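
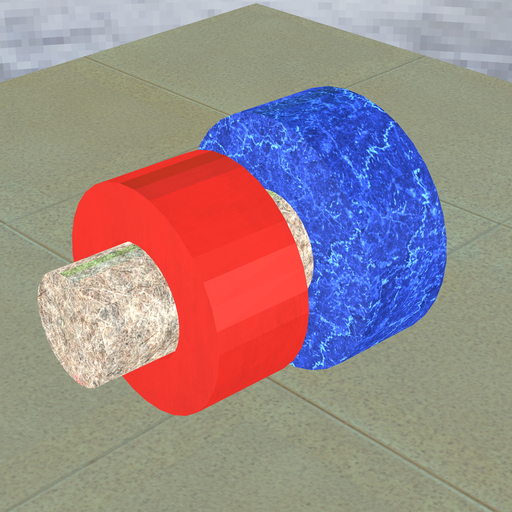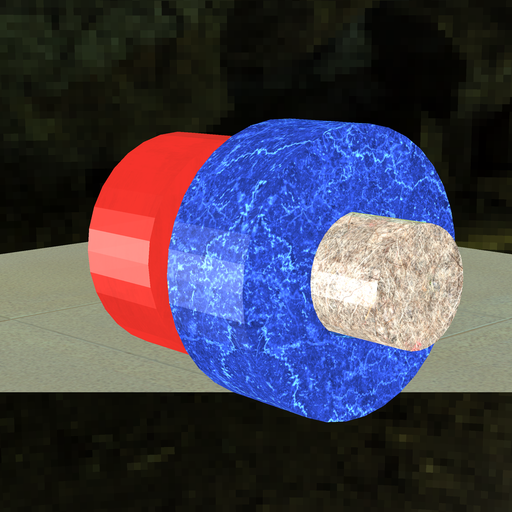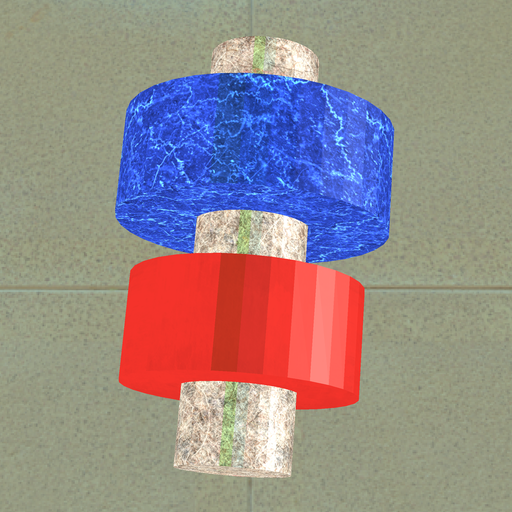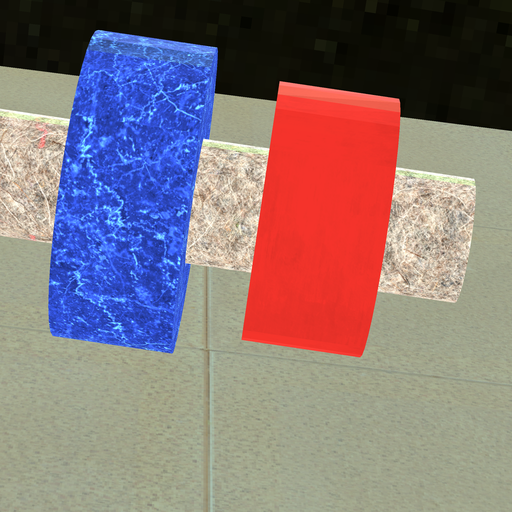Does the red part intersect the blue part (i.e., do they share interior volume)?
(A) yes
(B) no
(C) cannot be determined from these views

(B) no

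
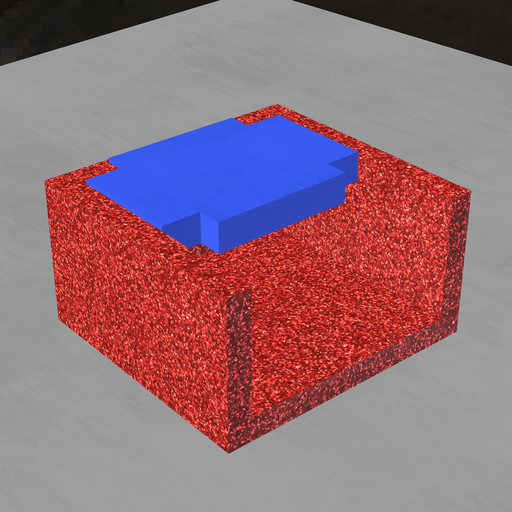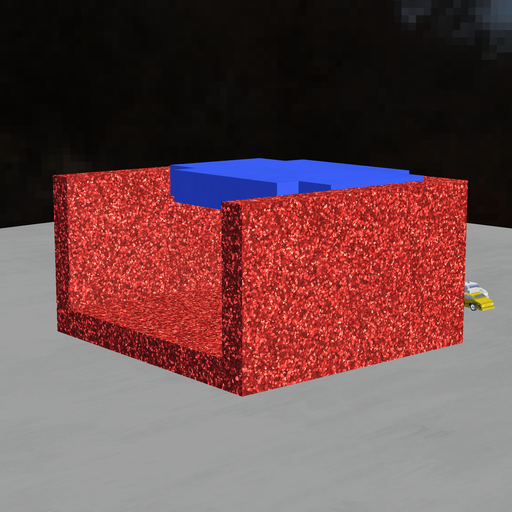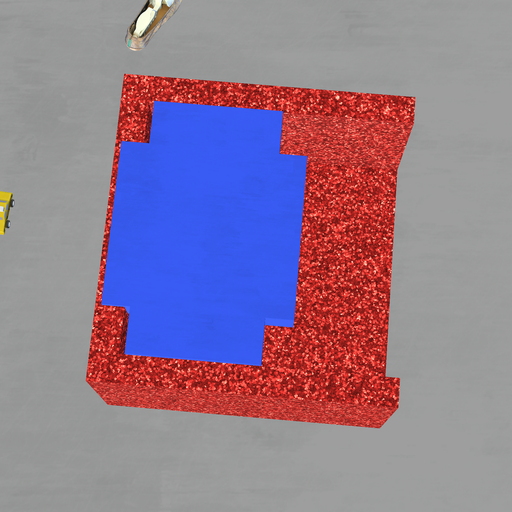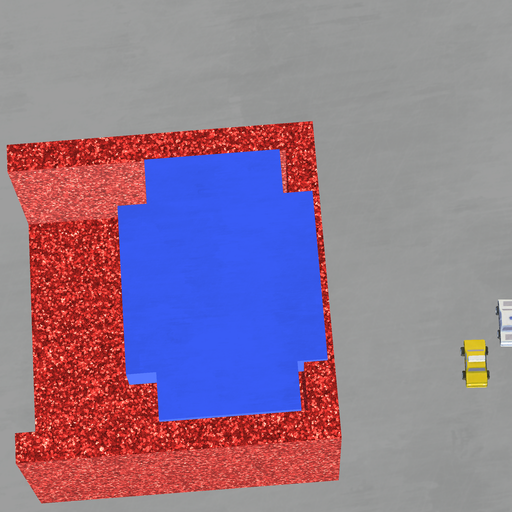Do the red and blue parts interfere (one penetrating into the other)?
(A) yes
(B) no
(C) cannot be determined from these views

(A) yes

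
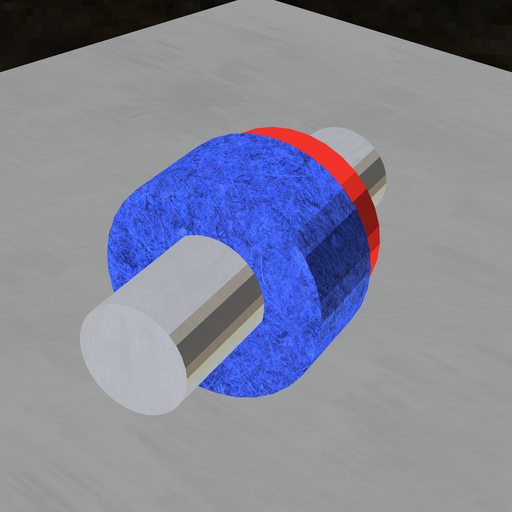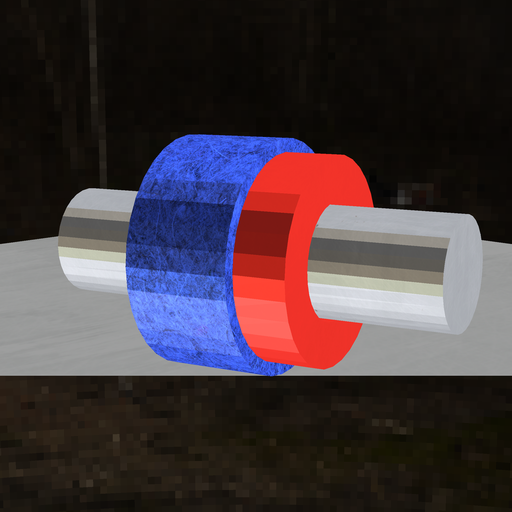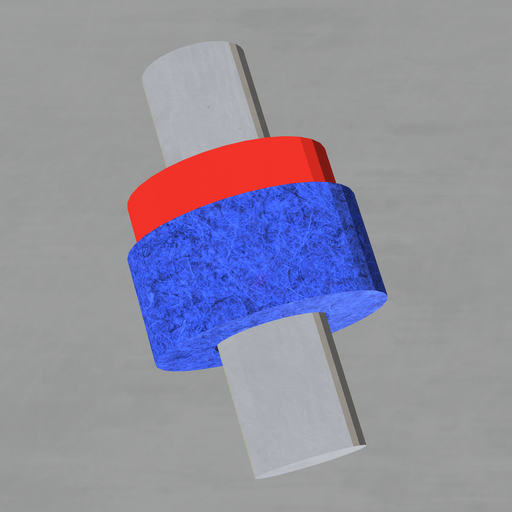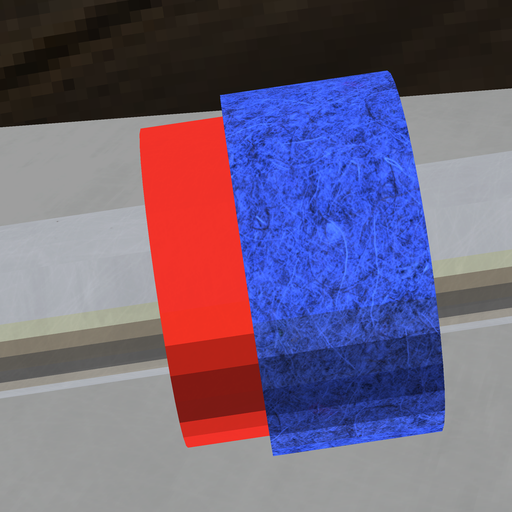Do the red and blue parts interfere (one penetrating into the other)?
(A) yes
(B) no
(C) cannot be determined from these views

(A) yes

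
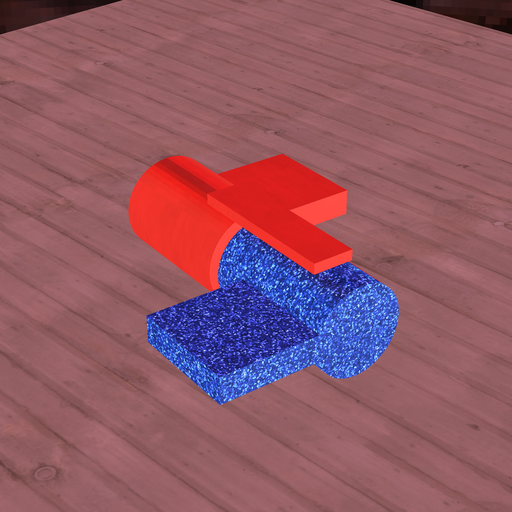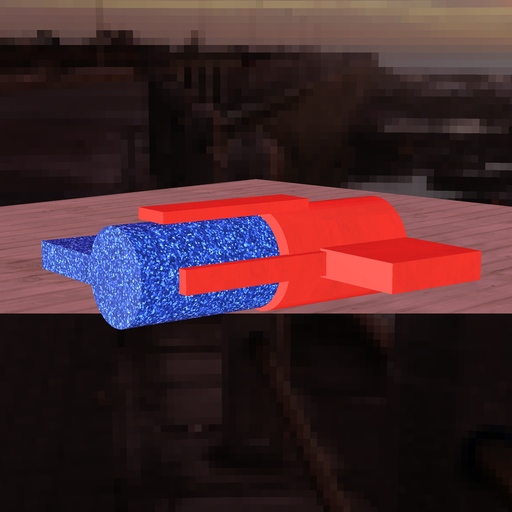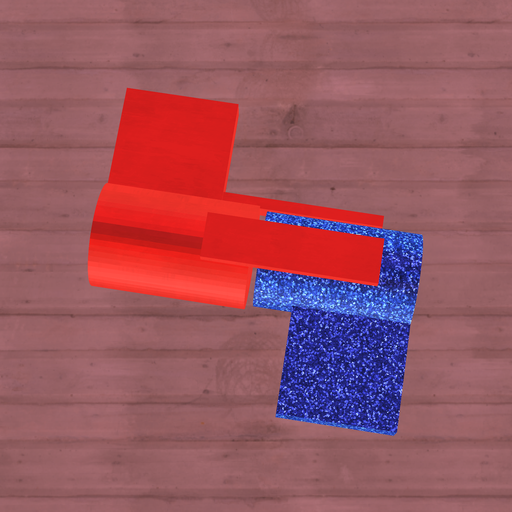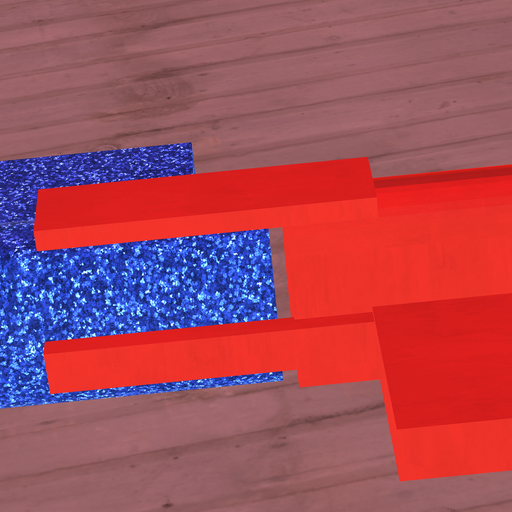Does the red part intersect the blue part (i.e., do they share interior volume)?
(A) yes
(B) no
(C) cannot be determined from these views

(B) no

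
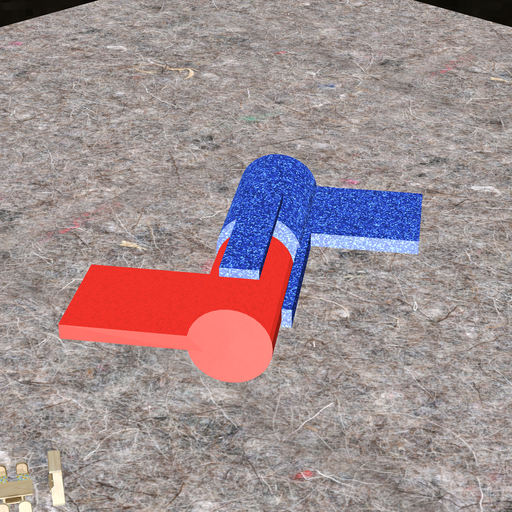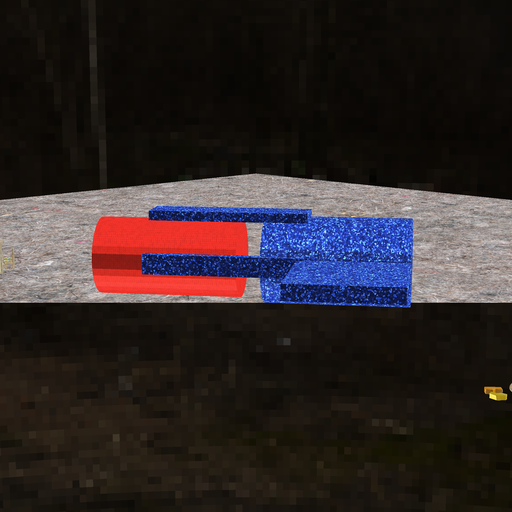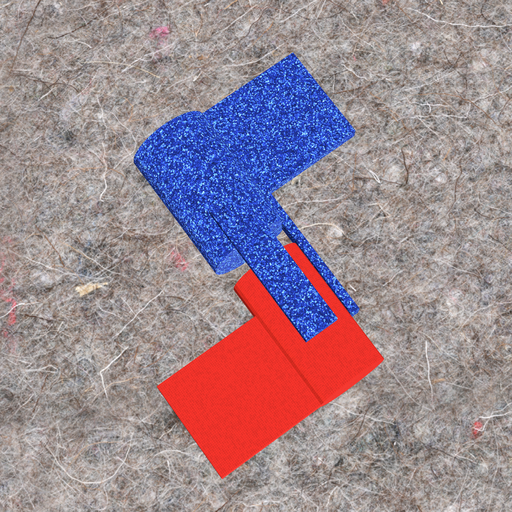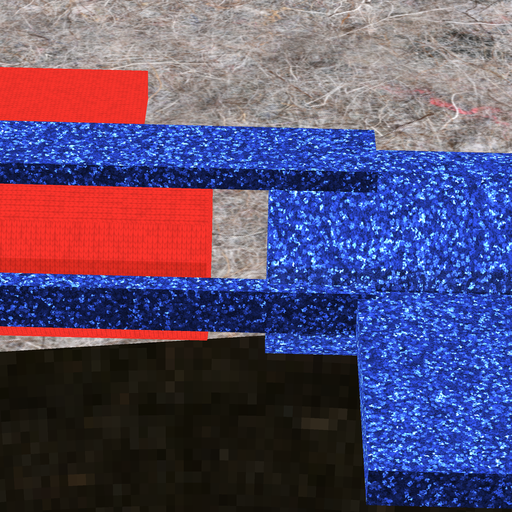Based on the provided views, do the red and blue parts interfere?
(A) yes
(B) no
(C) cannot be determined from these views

(B) no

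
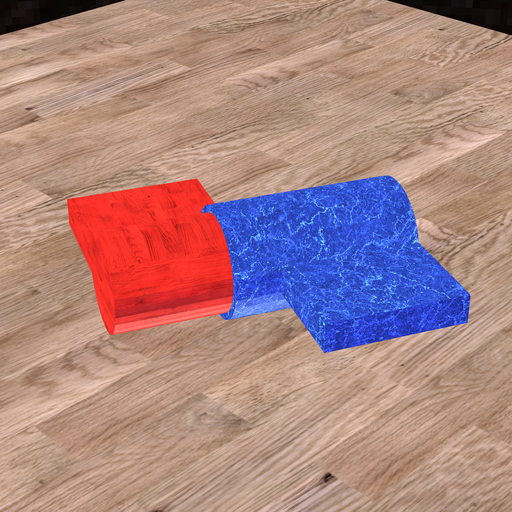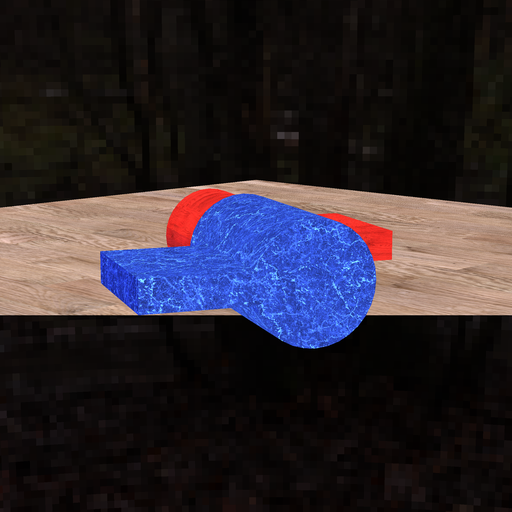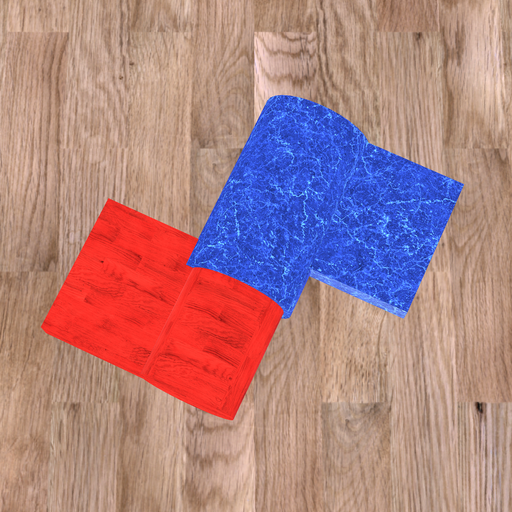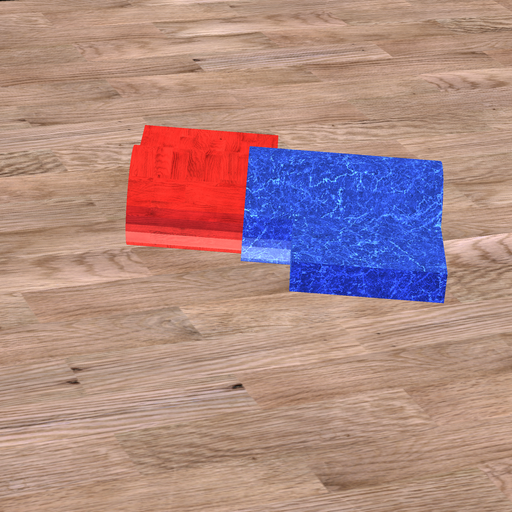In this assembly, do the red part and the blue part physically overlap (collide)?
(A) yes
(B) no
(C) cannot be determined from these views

(A) yes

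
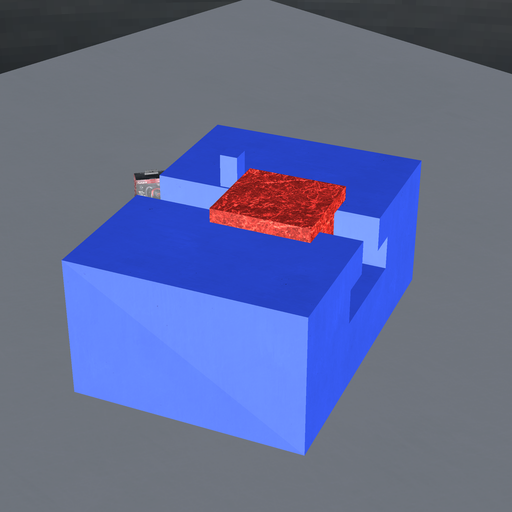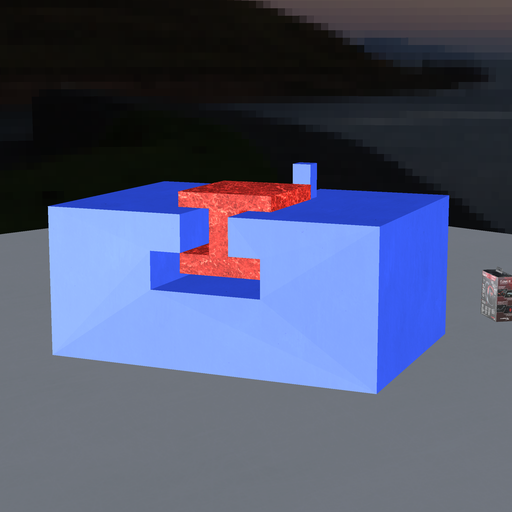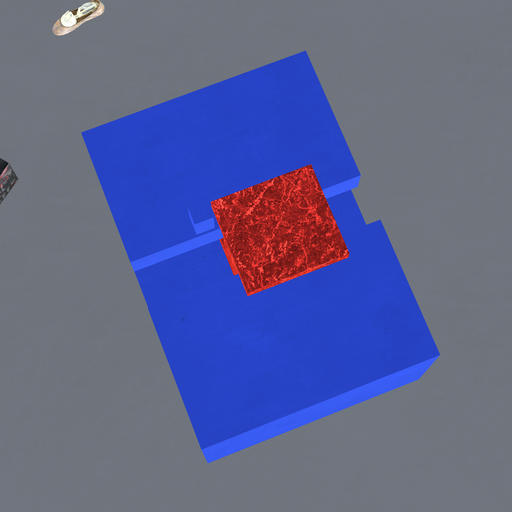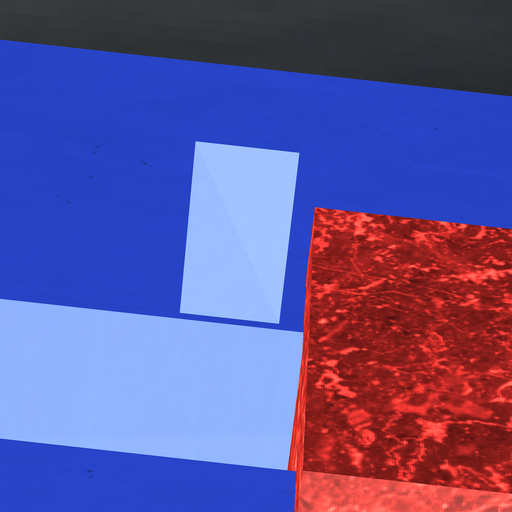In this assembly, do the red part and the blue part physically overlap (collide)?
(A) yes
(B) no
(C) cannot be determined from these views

(B) no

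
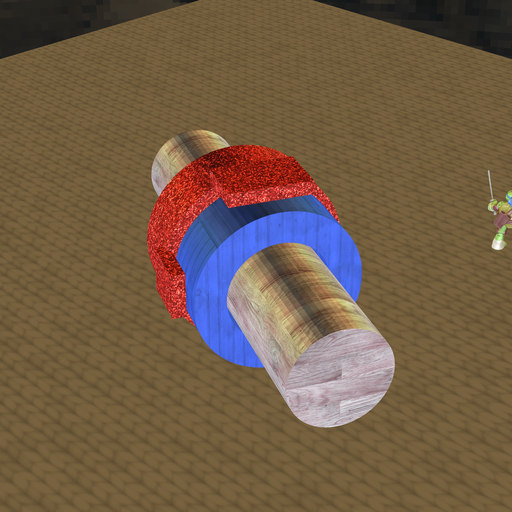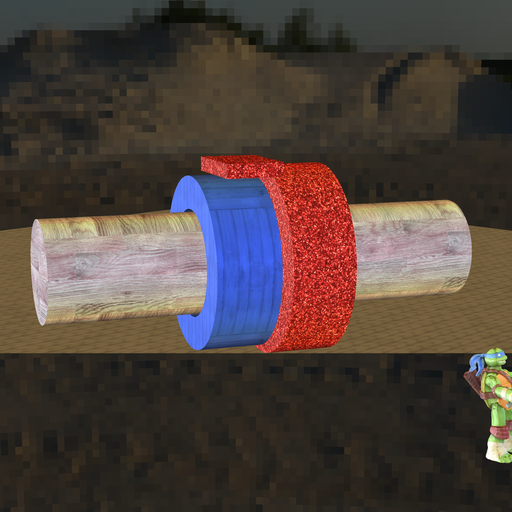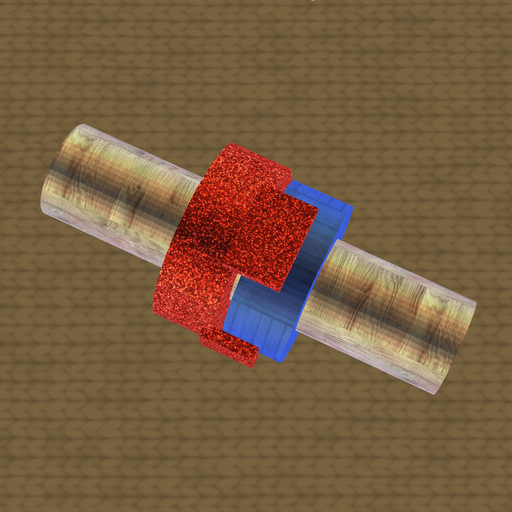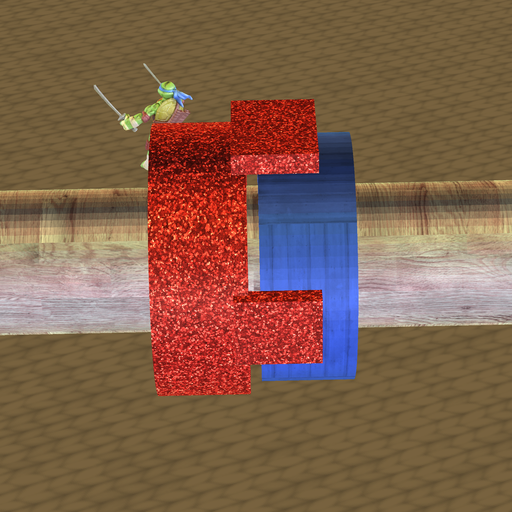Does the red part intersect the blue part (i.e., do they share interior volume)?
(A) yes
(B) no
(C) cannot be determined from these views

(B) no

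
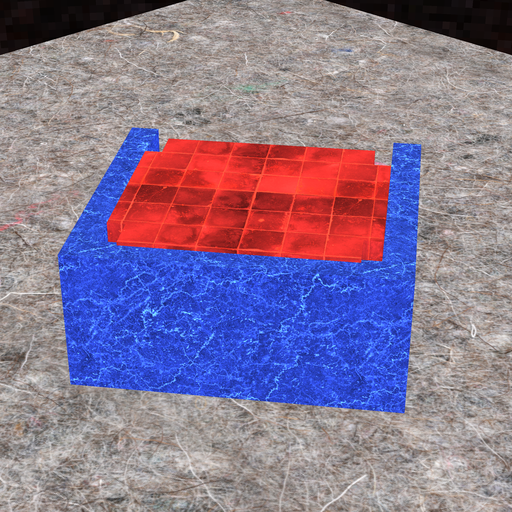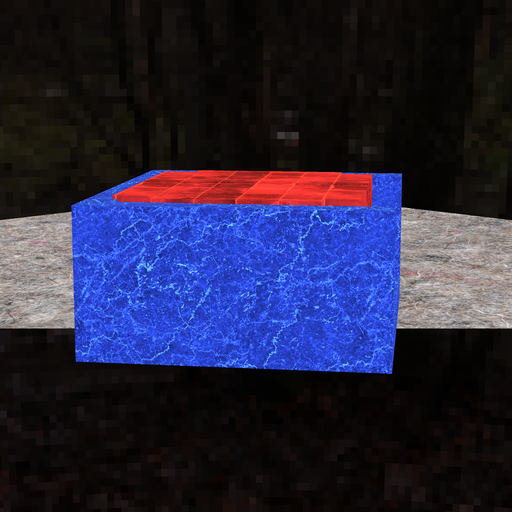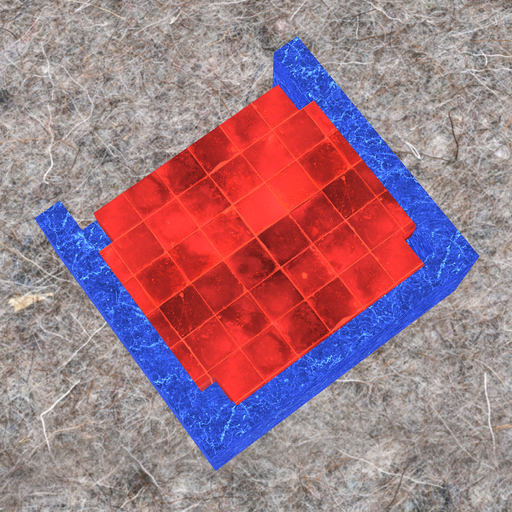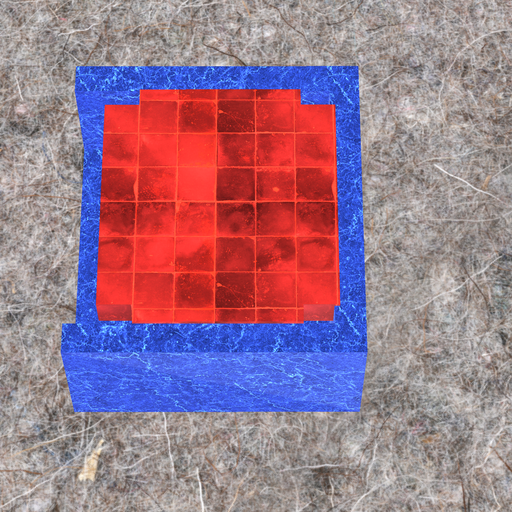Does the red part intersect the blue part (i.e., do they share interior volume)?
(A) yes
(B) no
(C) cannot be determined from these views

(A) yes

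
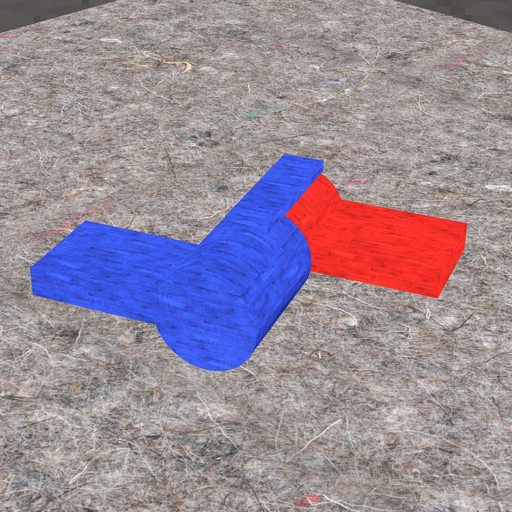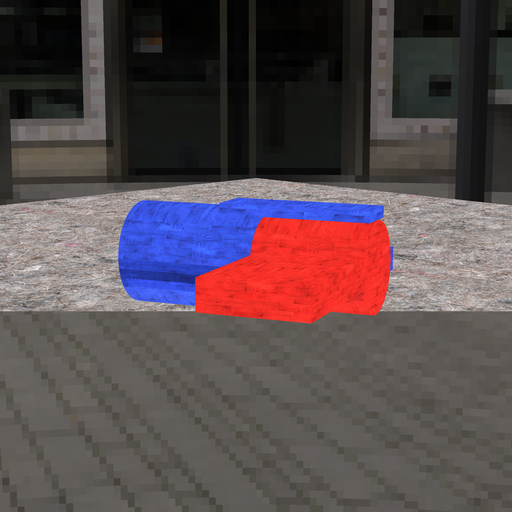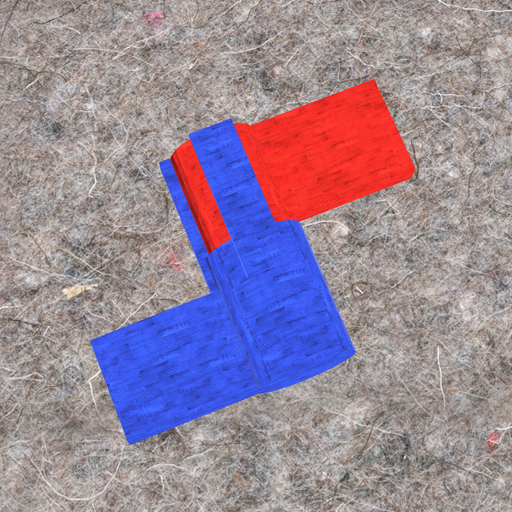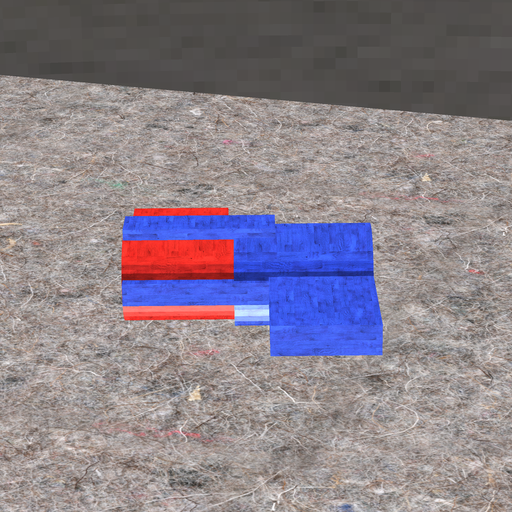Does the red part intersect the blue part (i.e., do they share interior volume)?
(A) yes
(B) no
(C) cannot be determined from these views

(A) yes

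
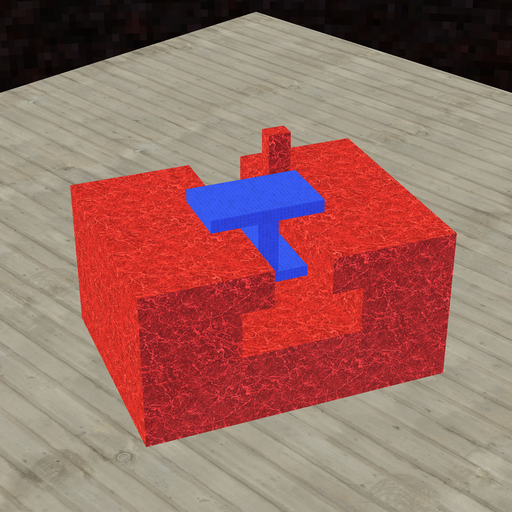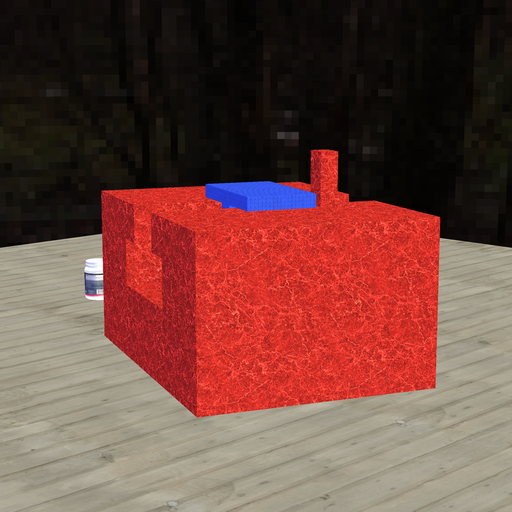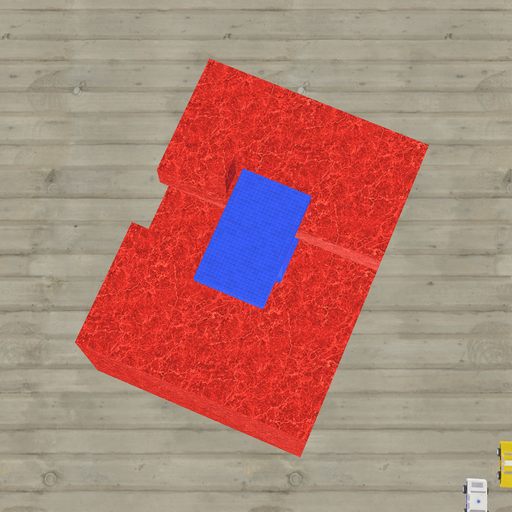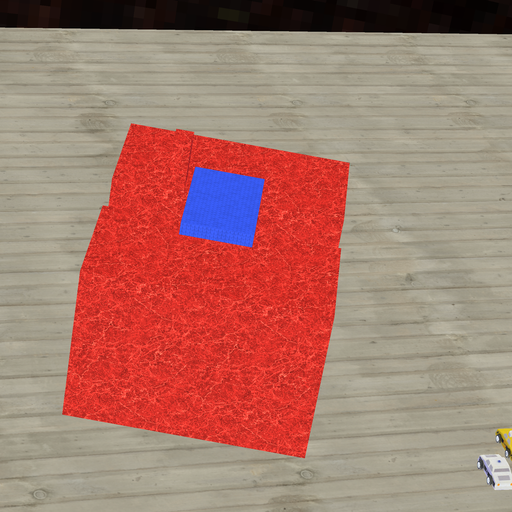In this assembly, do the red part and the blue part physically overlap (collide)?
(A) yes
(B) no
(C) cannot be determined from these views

(B) no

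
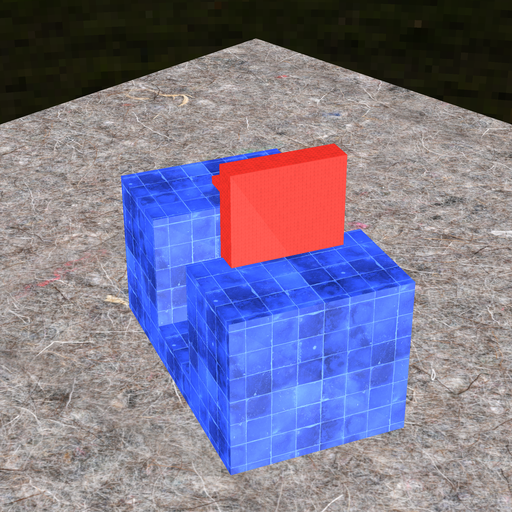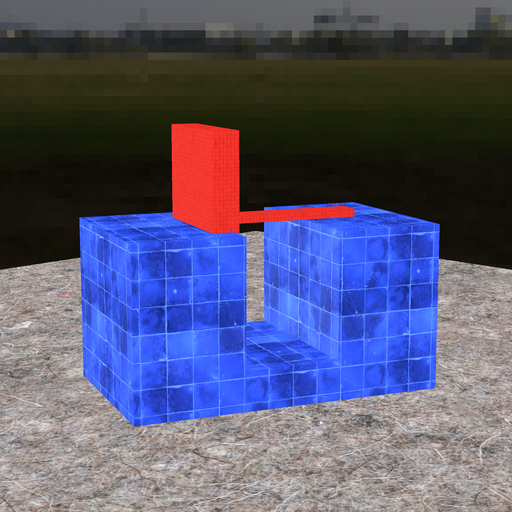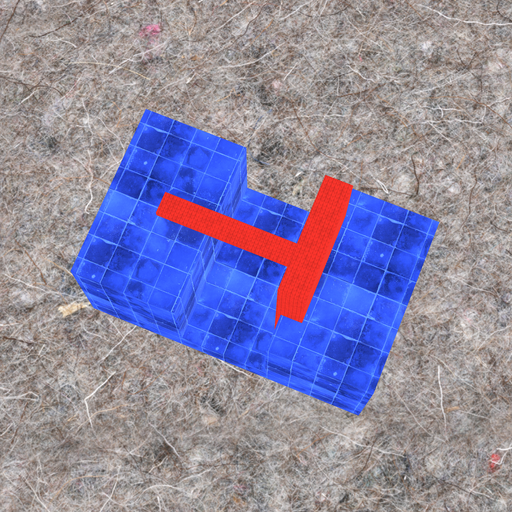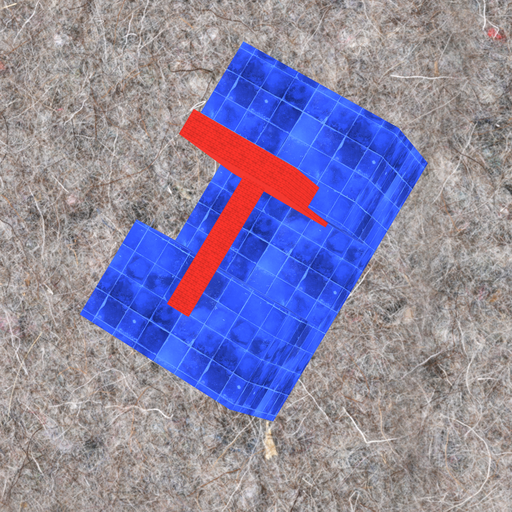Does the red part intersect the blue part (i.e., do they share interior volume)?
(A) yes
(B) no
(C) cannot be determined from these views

(A) yes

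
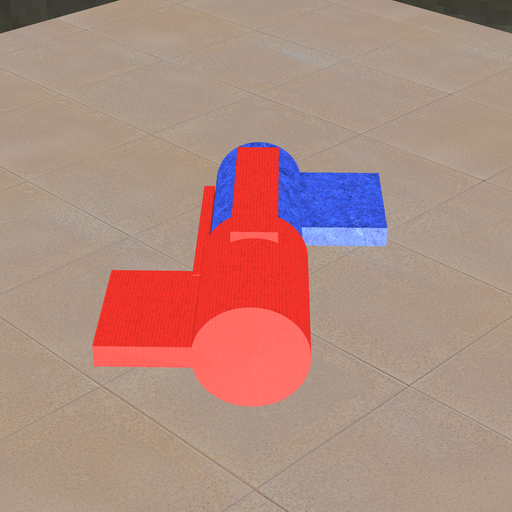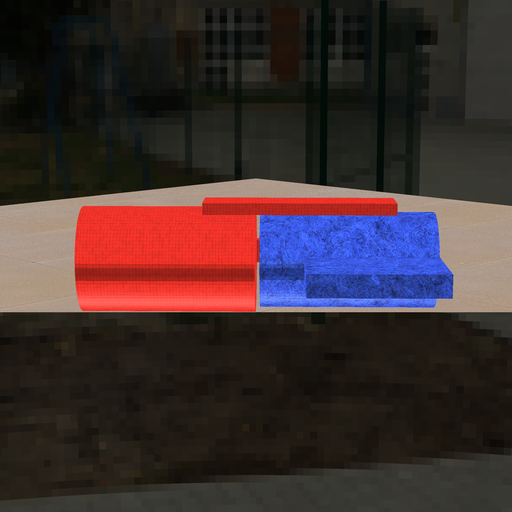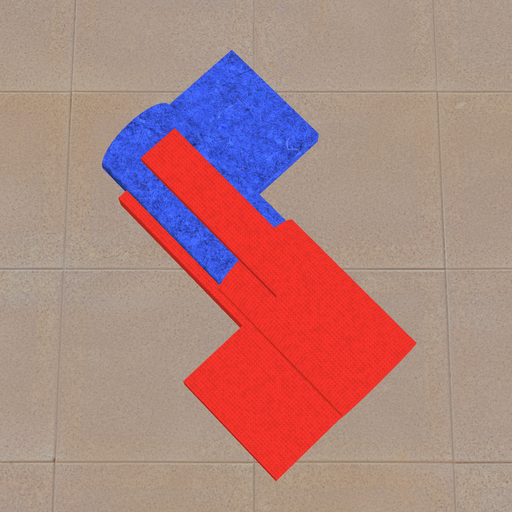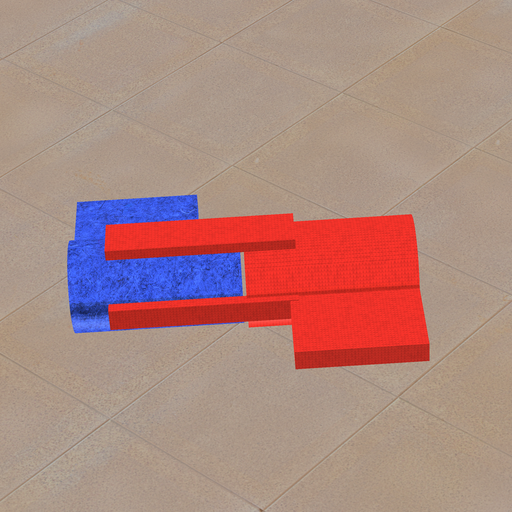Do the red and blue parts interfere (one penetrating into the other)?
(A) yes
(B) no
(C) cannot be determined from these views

(B) no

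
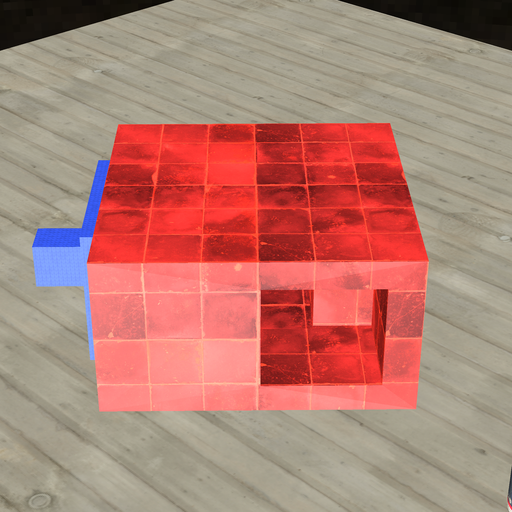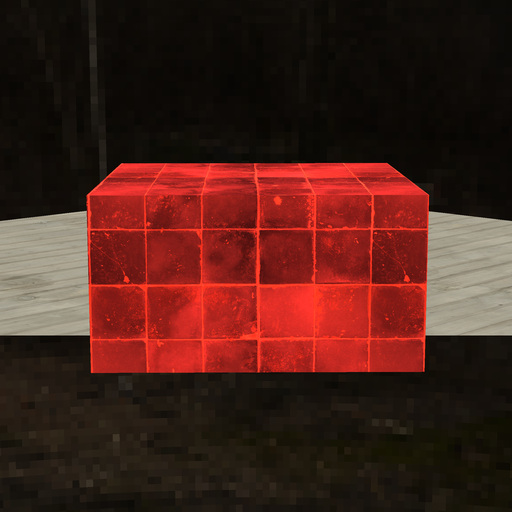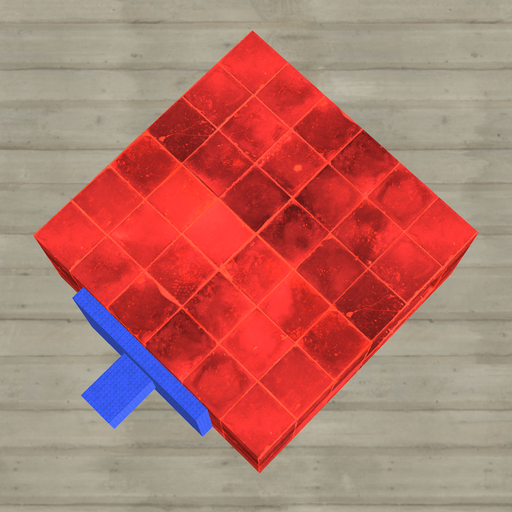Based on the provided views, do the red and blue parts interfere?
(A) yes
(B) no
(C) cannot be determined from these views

(C) cannot be determined from these views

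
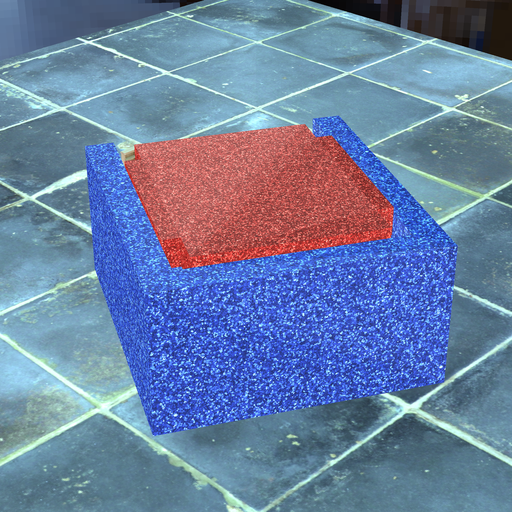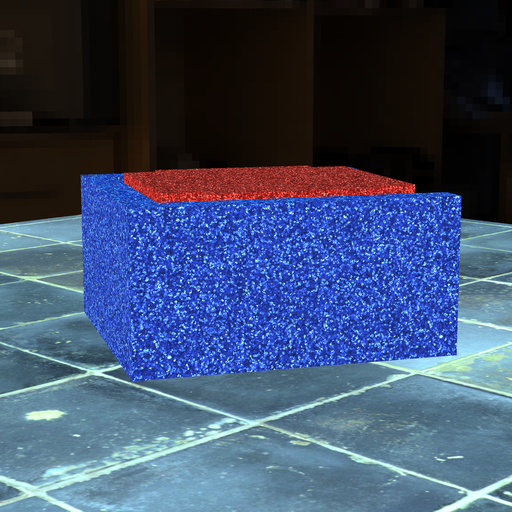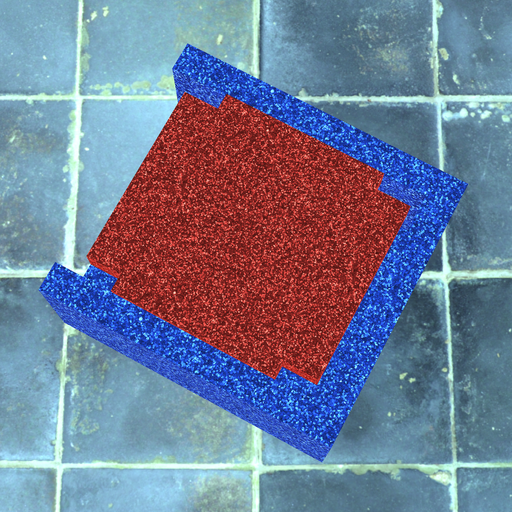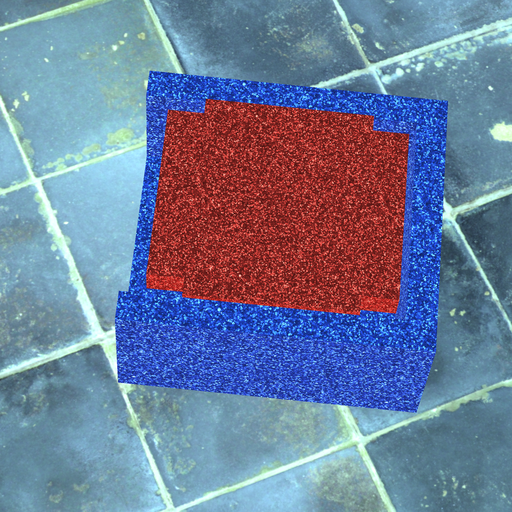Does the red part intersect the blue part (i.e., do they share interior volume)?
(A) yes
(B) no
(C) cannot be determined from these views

(B) no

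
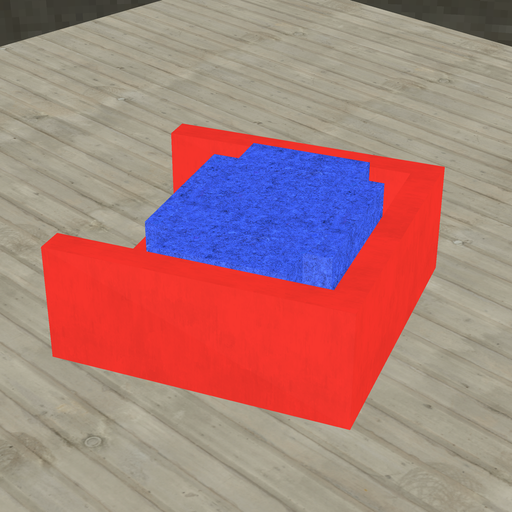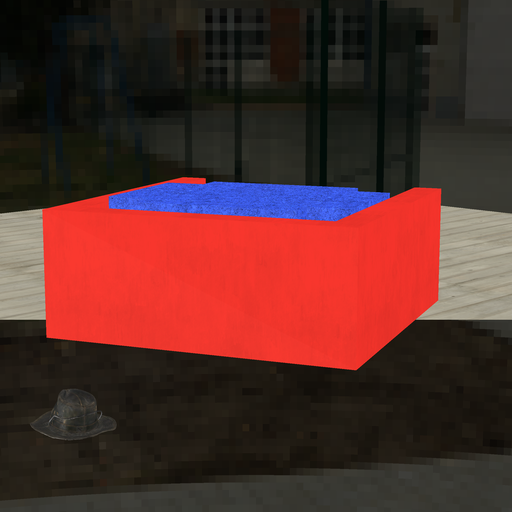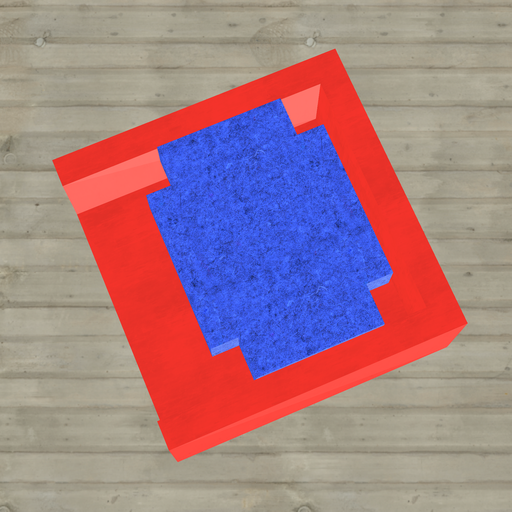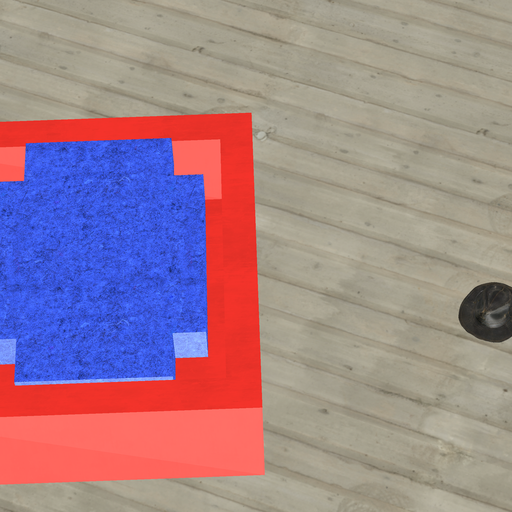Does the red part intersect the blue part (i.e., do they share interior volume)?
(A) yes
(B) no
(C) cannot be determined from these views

(B) no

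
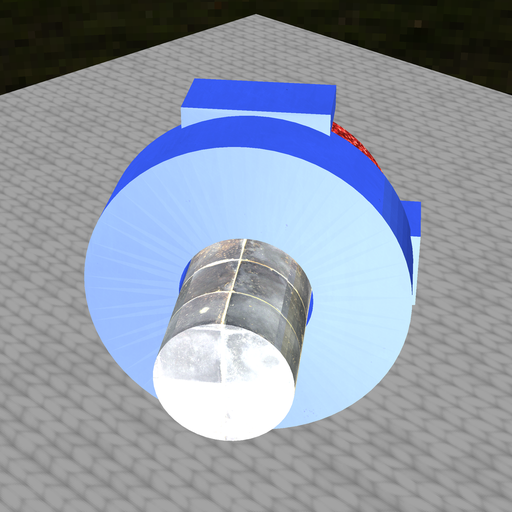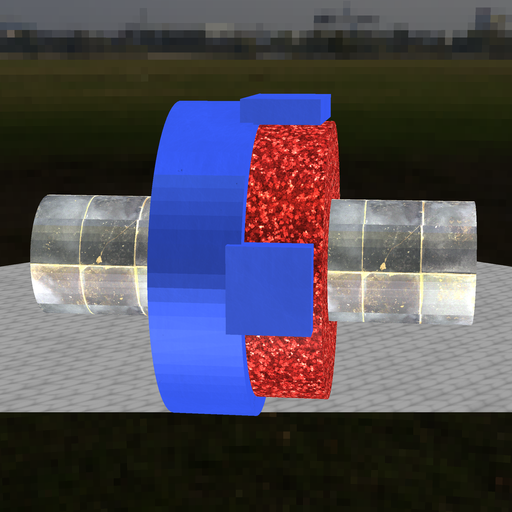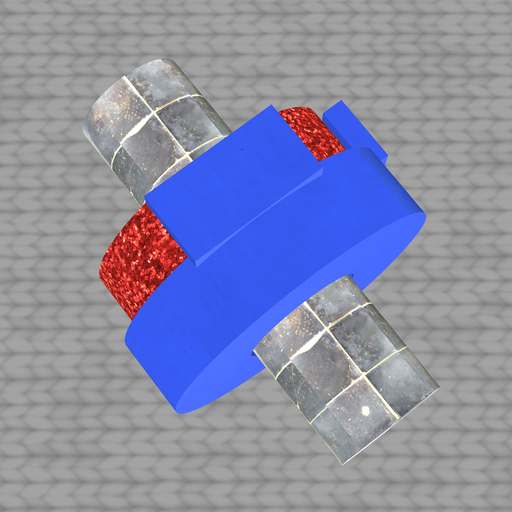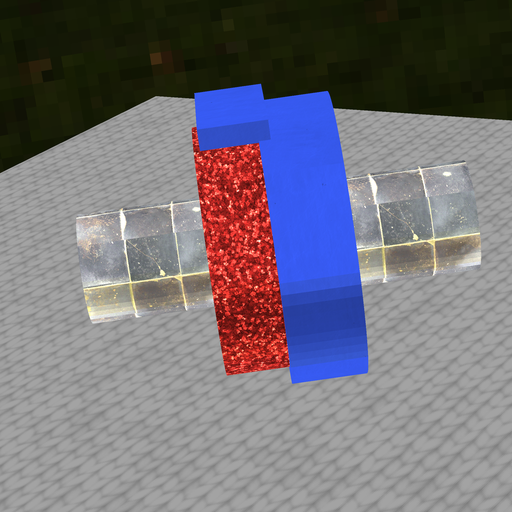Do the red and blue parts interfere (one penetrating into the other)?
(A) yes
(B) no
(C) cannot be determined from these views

(A) yes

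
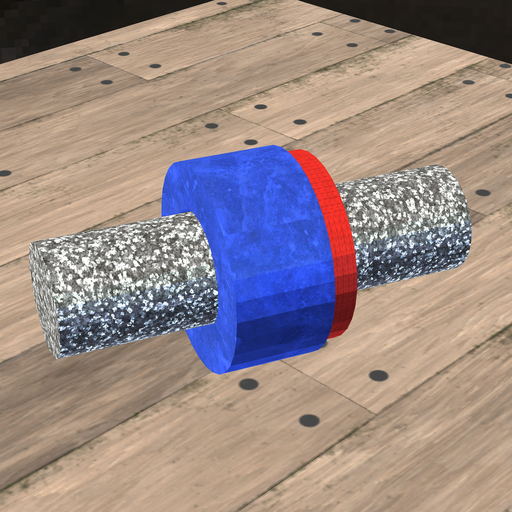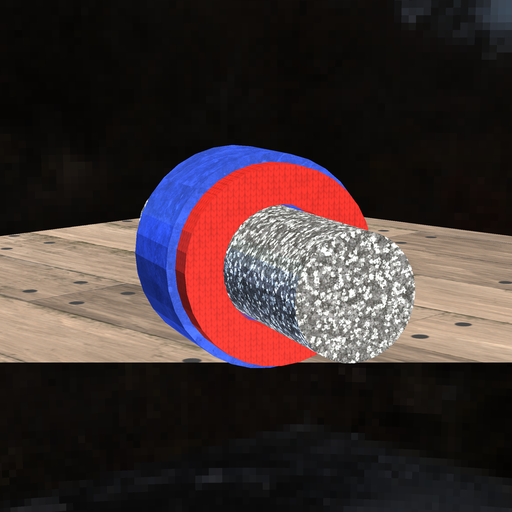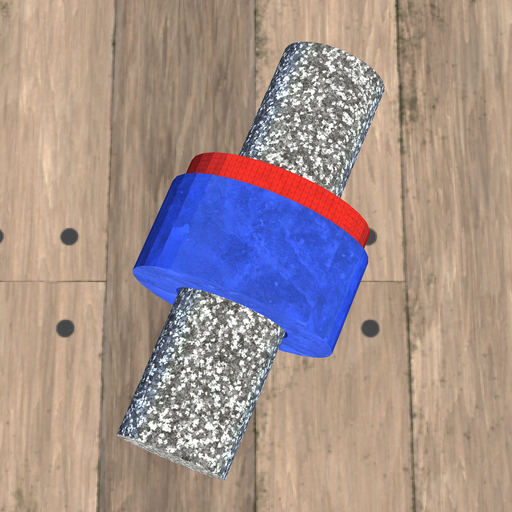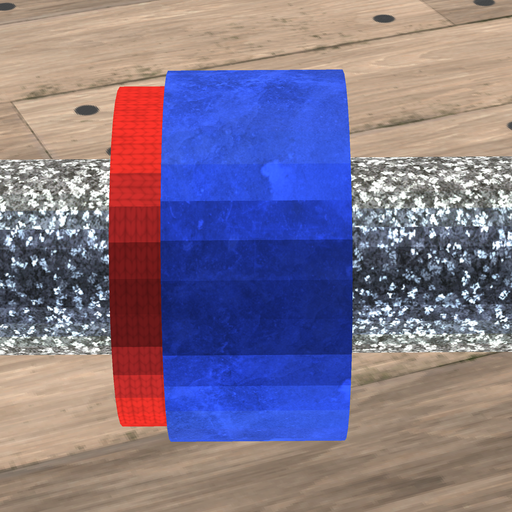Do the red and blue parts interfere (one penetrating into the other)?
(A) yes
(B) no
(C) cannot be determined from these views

(A) yes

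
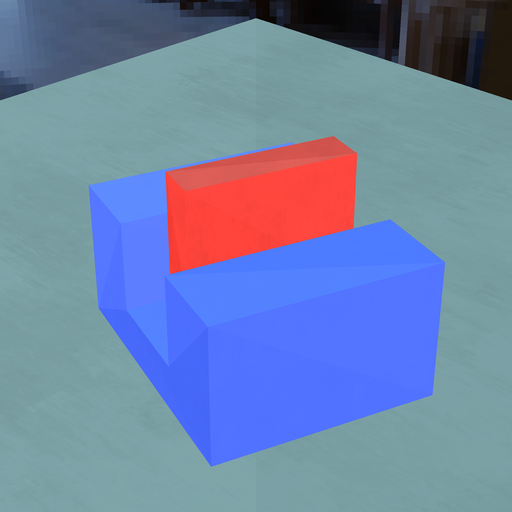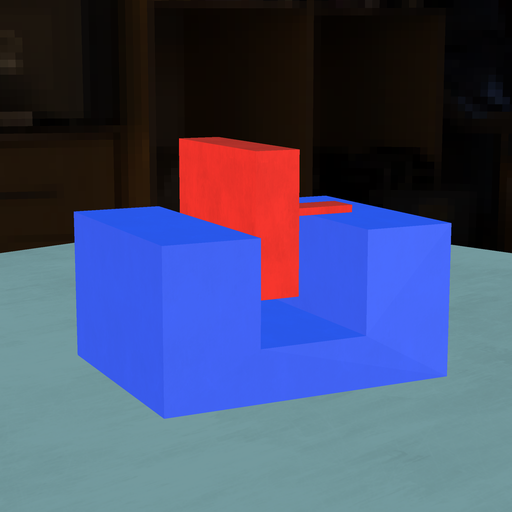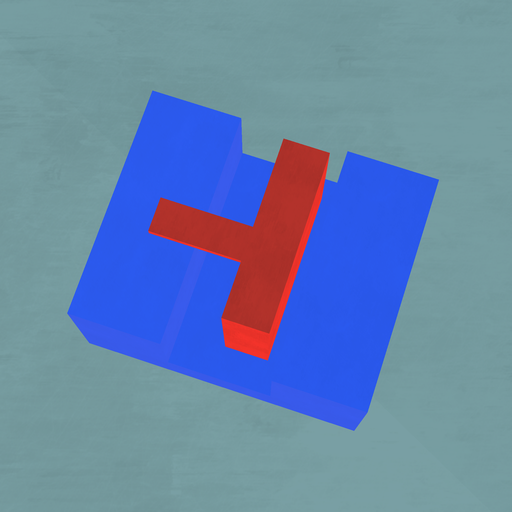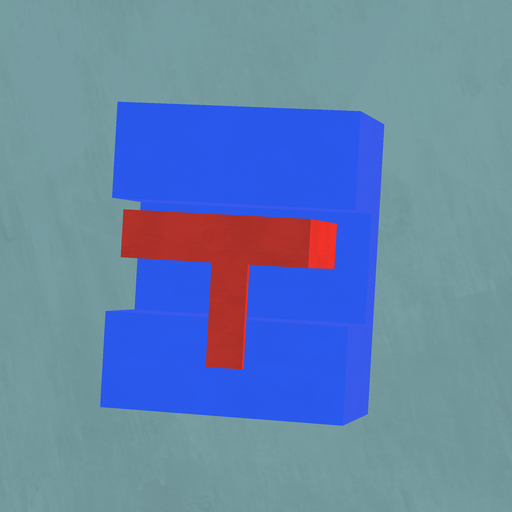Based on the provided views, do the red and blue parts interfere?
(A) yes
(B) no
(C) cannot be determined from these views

(B) no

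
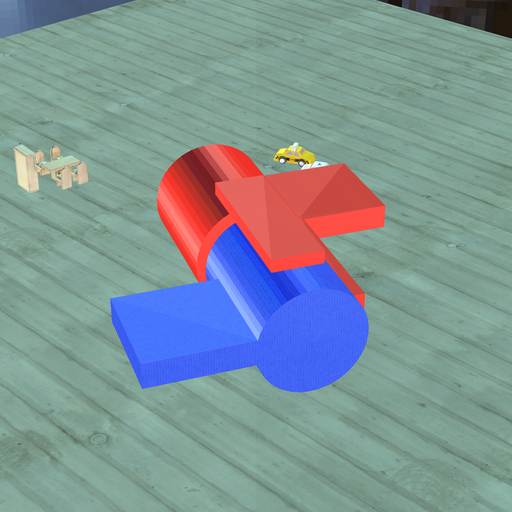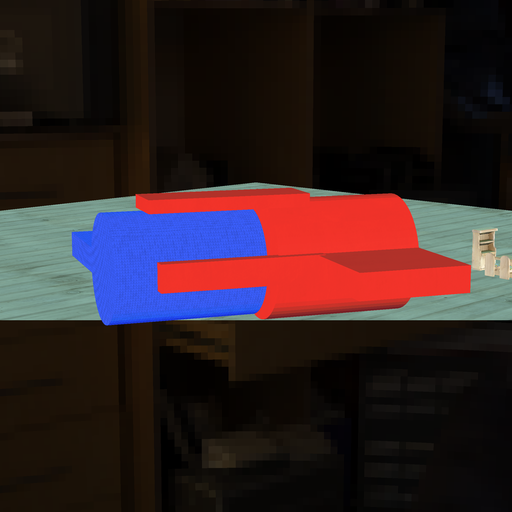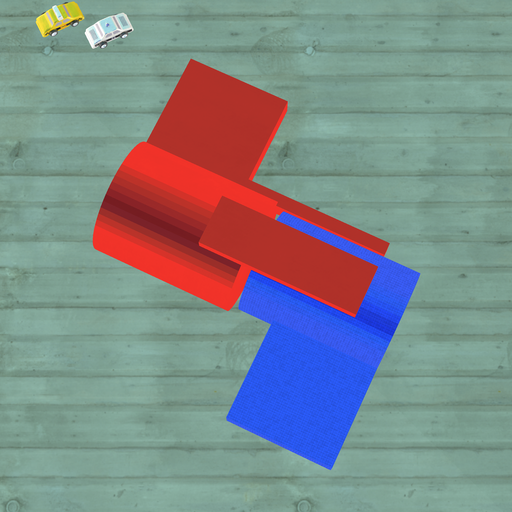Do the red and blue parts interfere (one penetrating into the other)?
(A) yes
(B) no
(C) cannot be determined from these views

(B) no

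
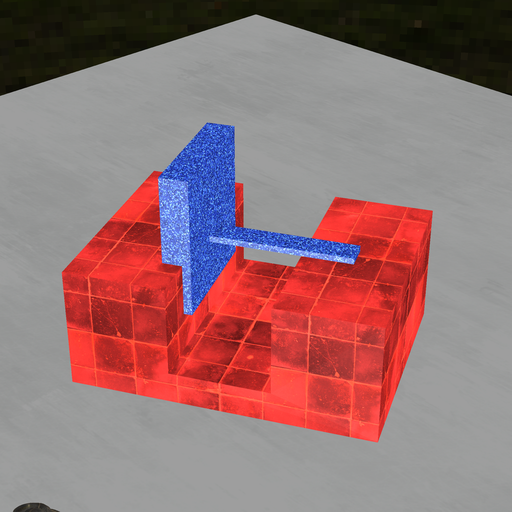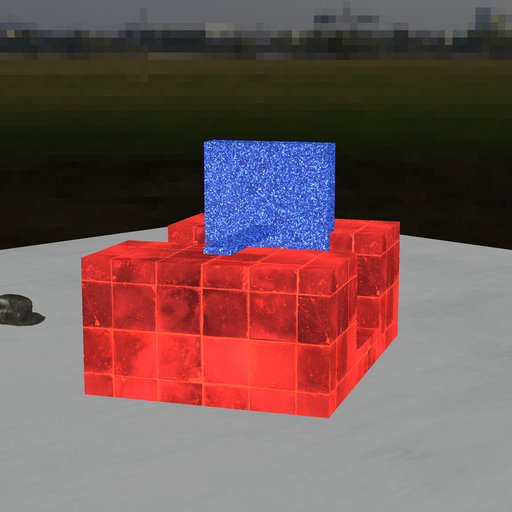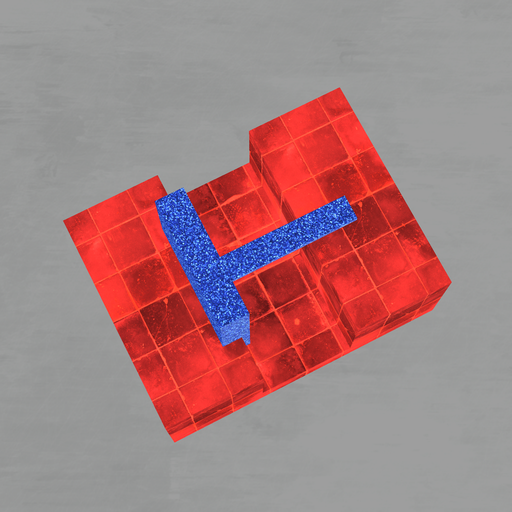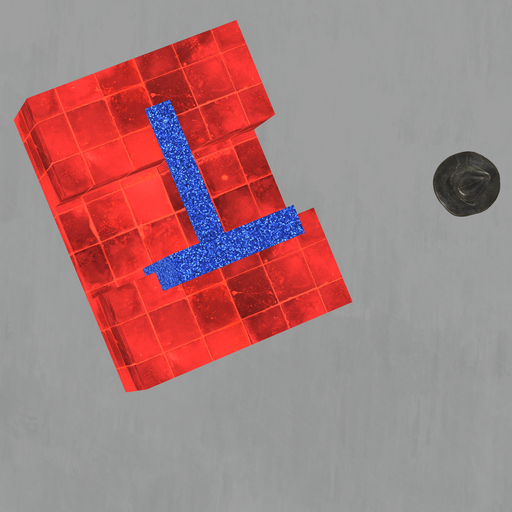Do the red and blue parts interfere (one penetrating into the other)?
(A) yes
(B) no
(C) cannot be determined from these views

(A) yes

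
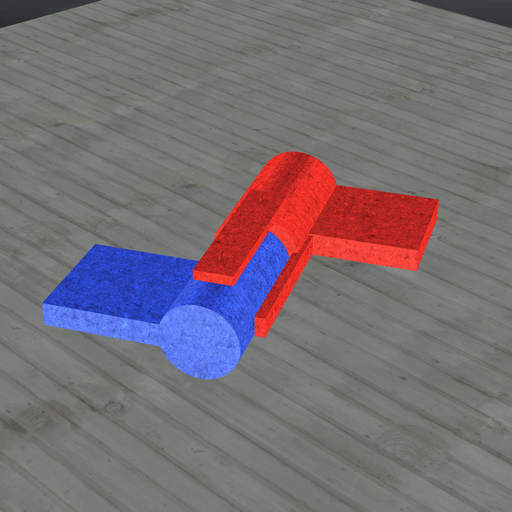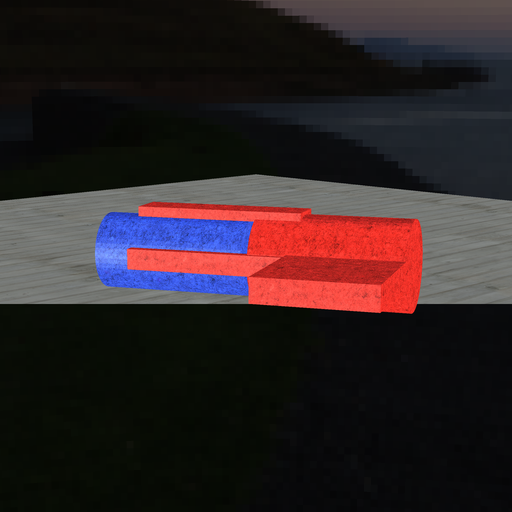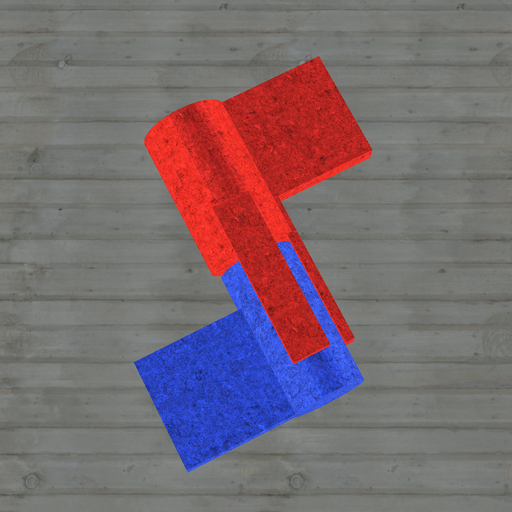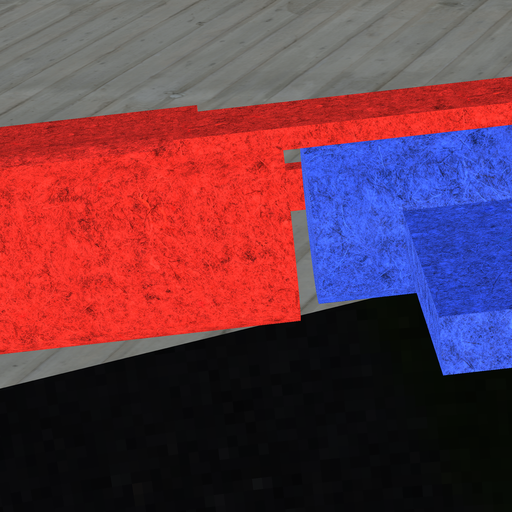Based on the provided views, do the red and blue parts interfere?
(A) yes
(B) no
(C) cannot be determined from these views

(B) no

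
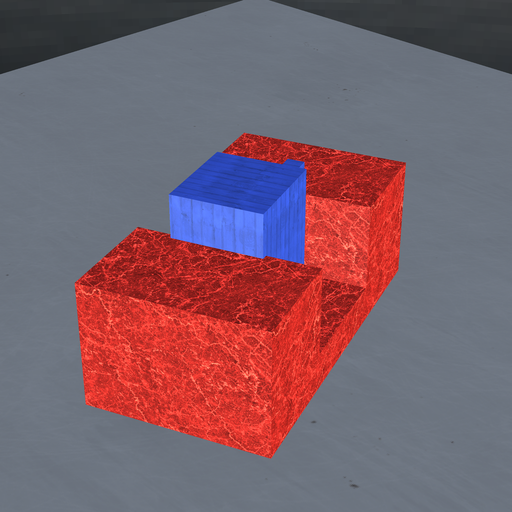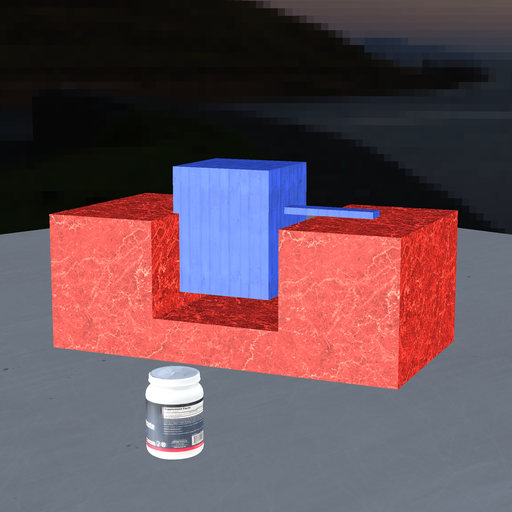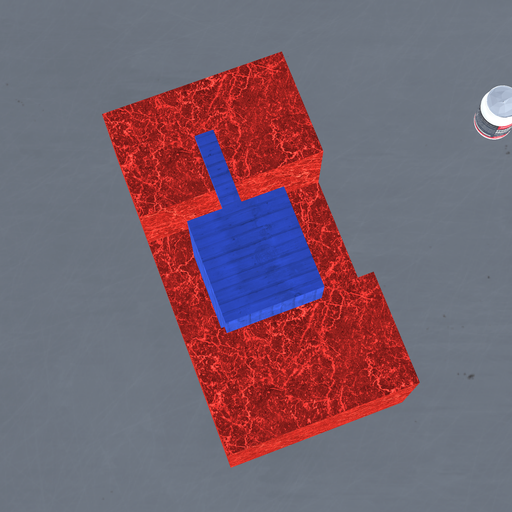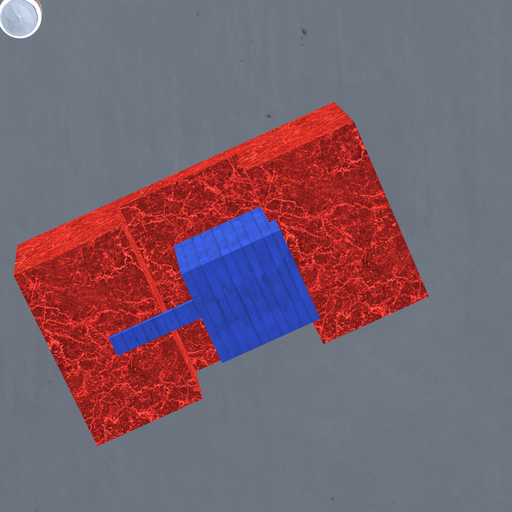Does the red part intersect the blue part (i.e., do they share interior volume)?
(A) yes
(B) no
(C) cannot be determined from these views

(A) yes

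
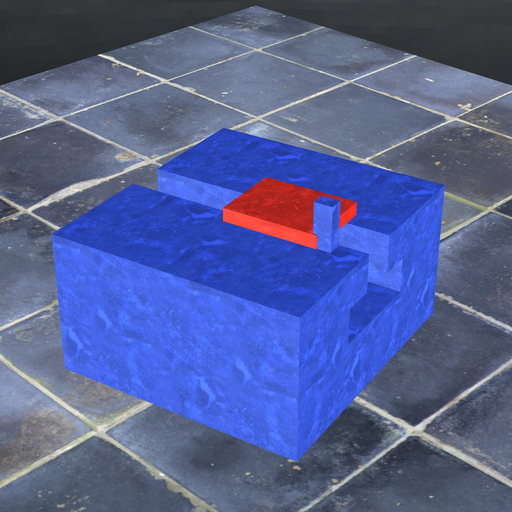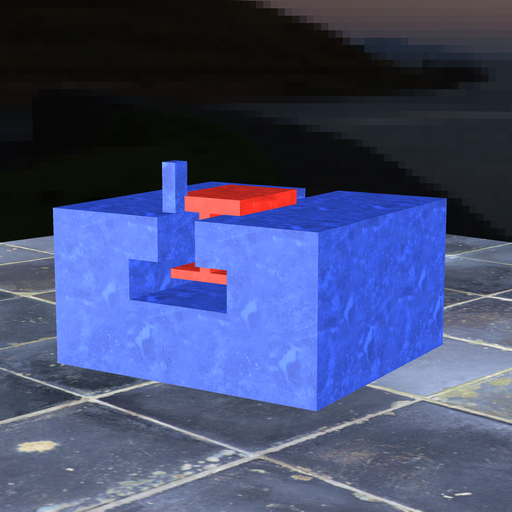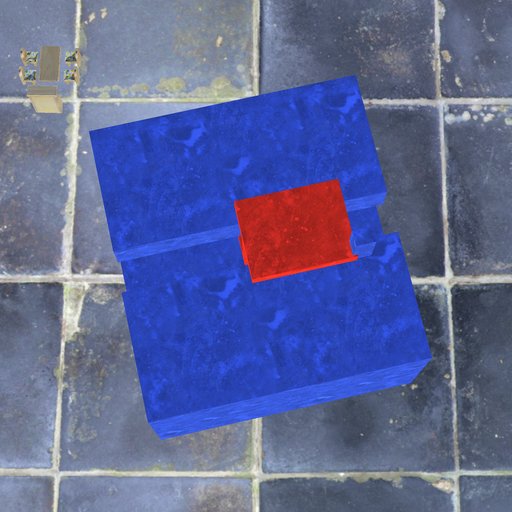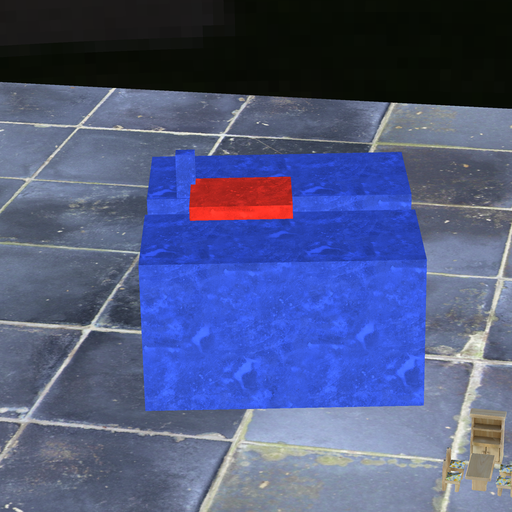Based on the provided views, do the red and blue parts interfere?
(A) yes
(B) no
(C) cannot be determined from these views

(A) yes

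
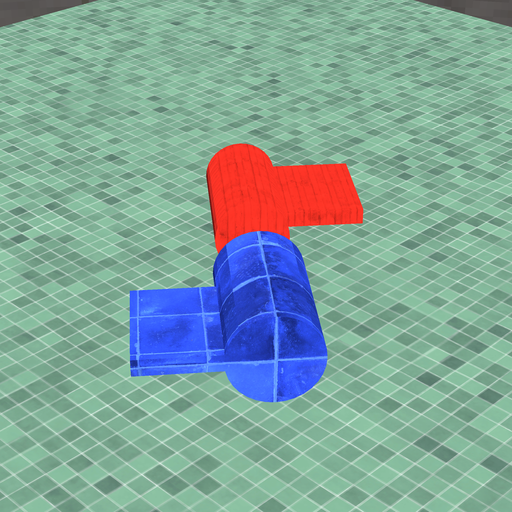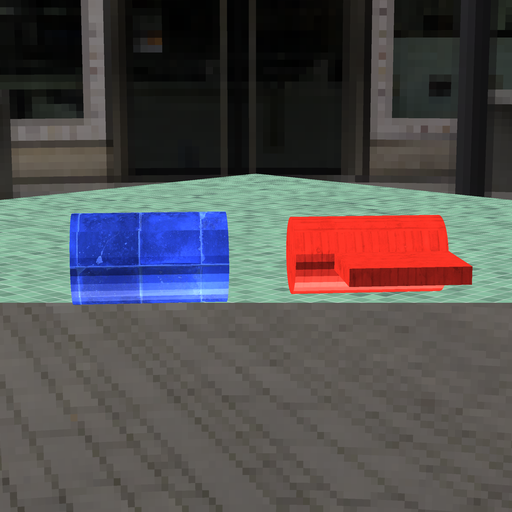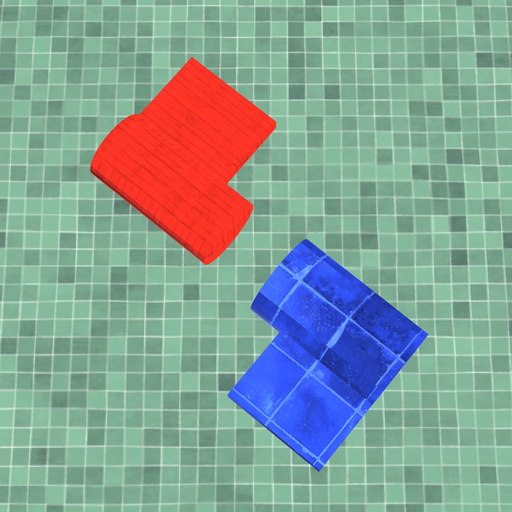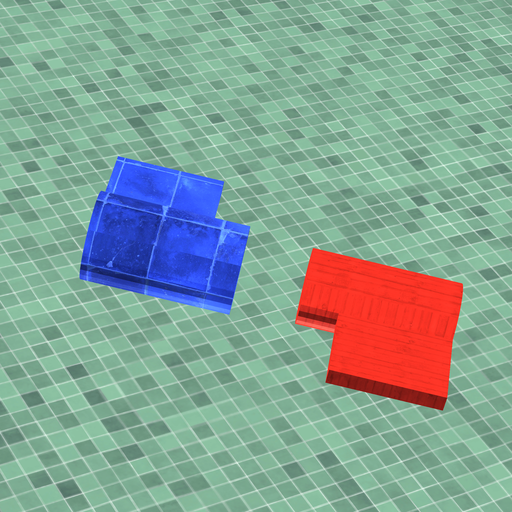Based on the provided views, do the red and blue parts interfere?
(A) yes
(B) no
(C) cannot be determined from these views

(B) no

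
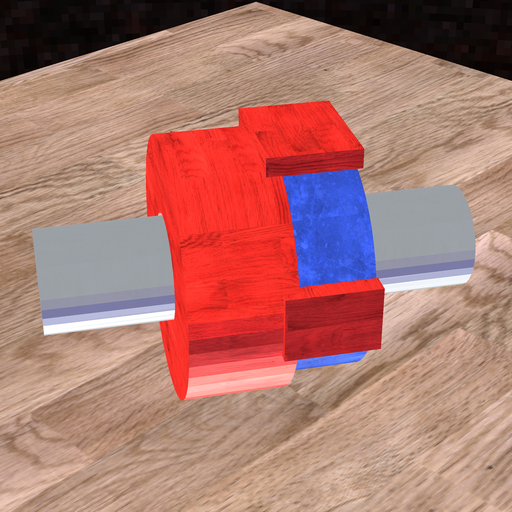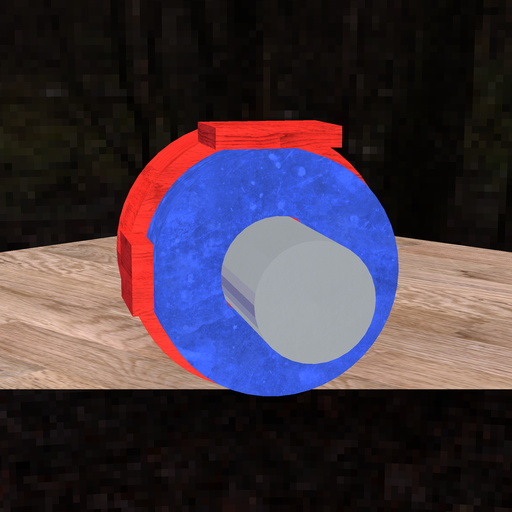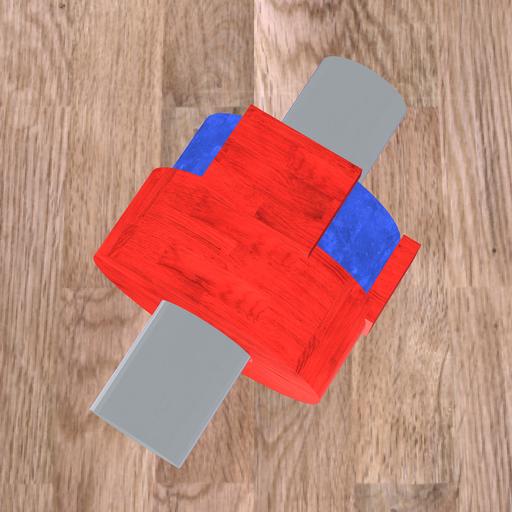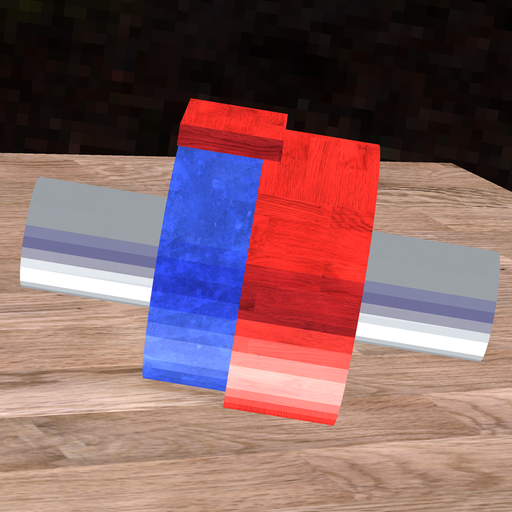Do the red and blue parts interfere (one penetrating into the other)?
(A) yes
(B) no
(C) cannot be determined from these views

(A) yes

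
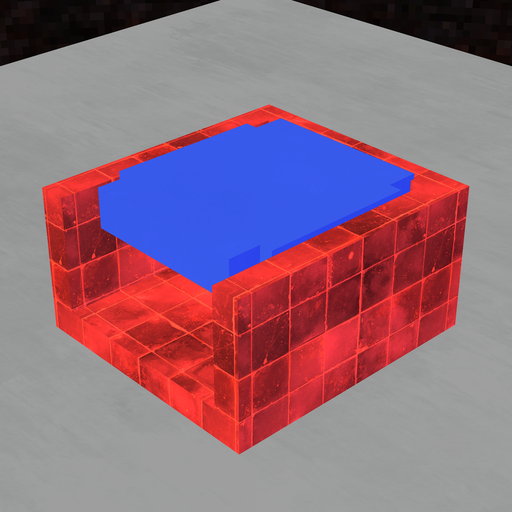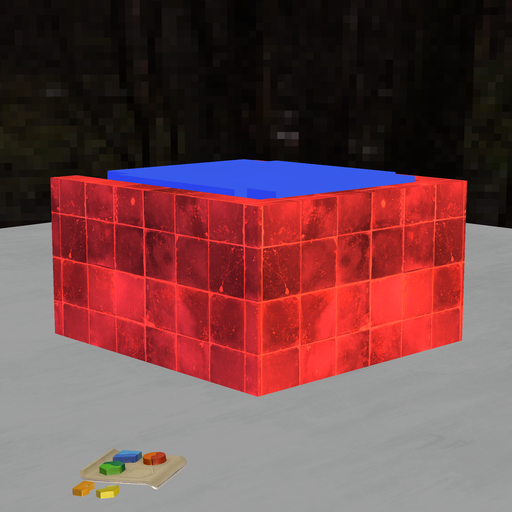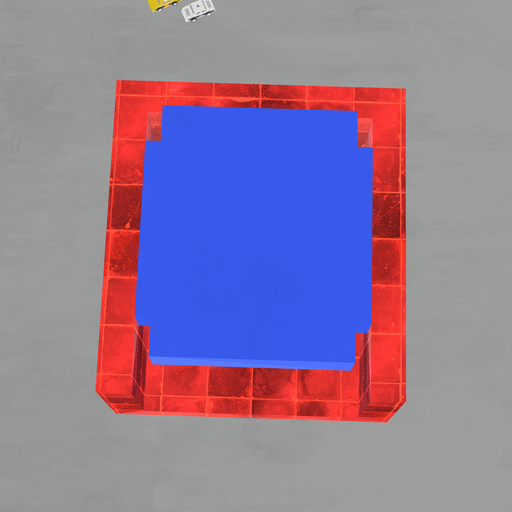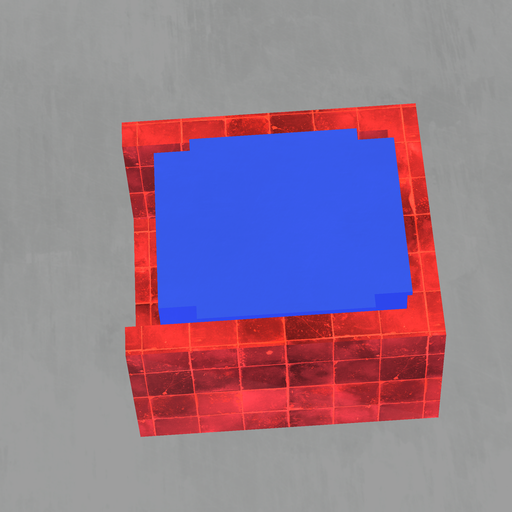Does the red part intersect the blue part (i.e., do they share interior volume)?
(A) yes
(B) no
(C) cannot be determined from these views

(A) yes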